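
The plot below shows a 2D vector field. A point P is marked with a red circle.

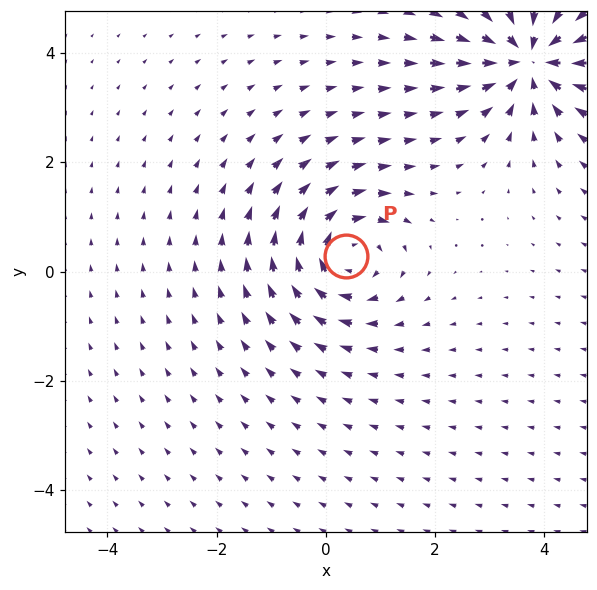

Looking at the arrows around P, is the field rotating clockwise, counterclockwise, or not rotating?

clockwise

Near P at (0.4, 0.3) the arrows circulate clockwise. The curl (z-component) there is about -4; negative curl means clockwise rotation.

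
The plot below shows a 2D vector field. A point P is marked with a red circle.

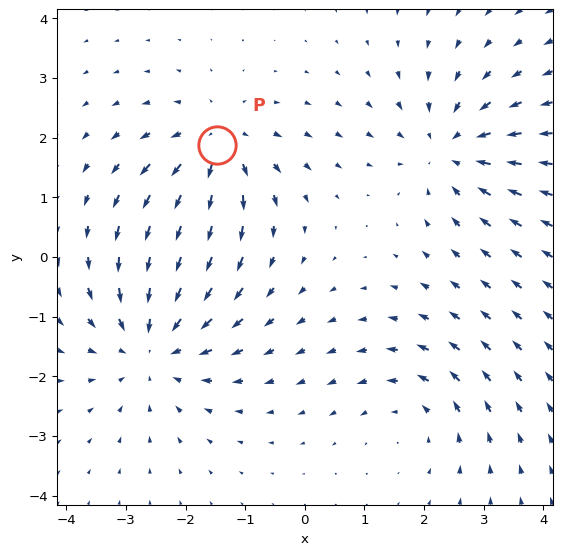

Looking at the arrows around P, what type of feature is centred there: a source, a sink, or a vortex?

source

At P (-1.5, 1.9) the arrows spread outward. Divergence about +4, curl ≈0 — positive divergence with near-zero curl is a source.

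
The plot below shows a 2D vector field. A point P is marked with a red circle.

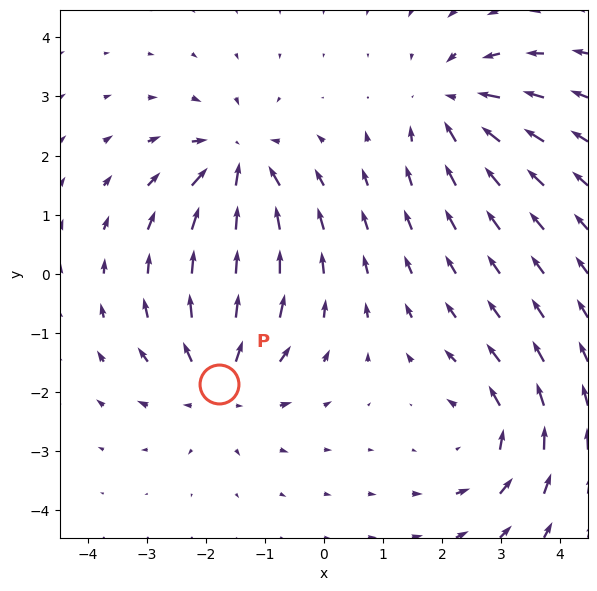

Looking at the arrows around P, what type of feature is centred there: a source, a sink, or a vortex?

At P (-1.8, -1.9) the arrows spread outward. Divergence about +4, curl ≈0 — positive divergence with near-zero curl is a source.

source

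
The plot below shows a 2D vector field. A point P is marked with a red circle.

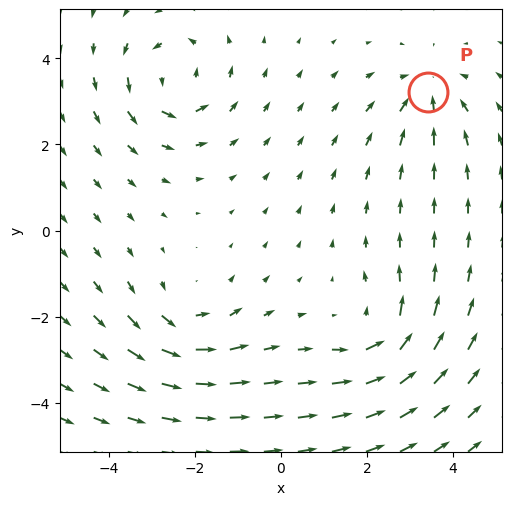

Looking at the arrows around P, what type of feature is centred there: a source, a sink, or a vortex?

sink

At P (3.4, 3.2) the arrows converge inward. Divergence about -4, curl ≈0 — negative divergence with near-zero curl is a sink.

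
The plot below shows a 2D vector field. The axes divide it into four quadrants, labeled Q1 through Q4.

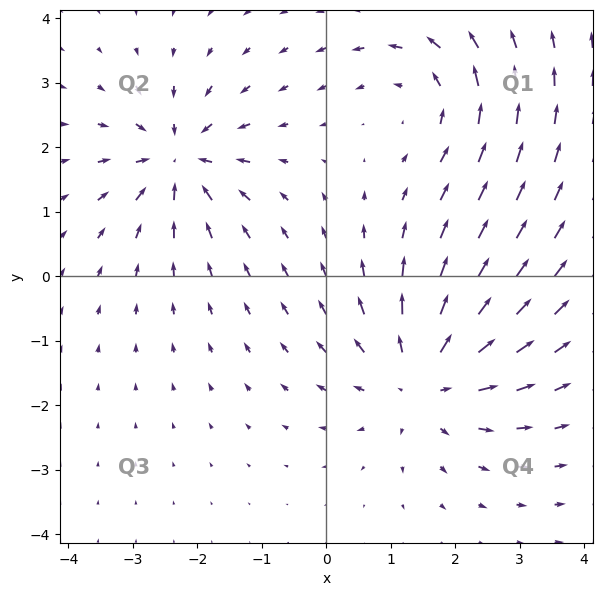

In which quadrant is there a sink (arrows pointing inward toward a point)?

The sink sits at approximately (-2.3, 1.8), which lies in quadrant Q2. The divergence there is about -4, negative as expected for a sink.

Q2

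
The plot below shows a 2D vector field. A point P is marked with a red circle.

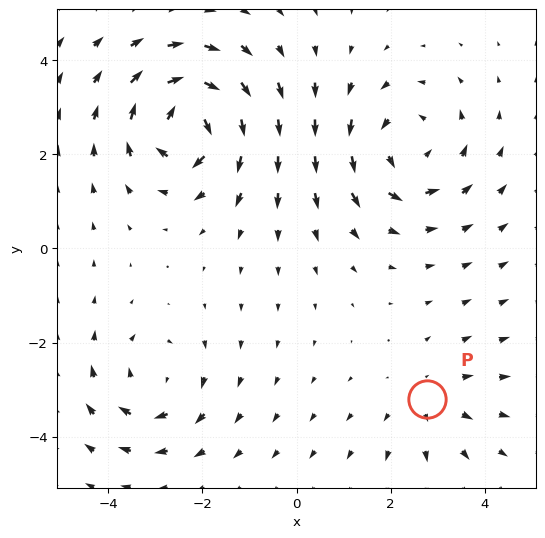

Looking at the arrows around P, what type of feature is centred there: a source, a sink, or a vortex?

At P (2.8, -3.2) the arrows spread outward. Divergence about +2, curl ≈0 — positive divergence with near-zero curl is a source.

source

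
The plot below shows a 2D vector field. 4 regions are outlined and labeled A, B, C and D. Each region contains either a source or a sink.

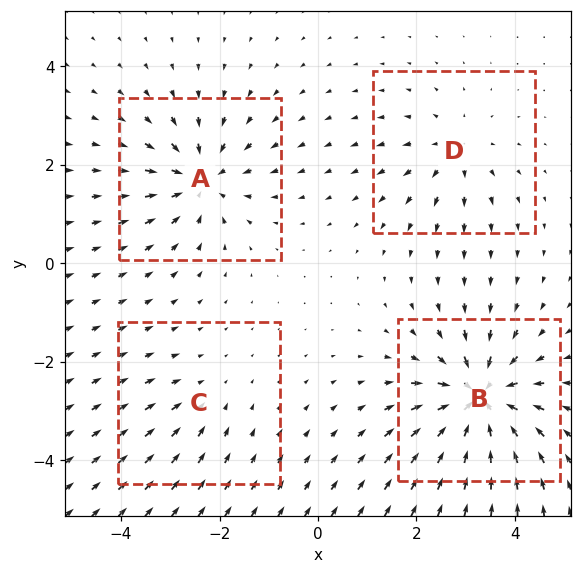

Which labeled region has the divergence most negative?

B

Divergence at each region's feature centre — A: about -5, B: about -7, C: about -2, D: about +4. Region B is most negative.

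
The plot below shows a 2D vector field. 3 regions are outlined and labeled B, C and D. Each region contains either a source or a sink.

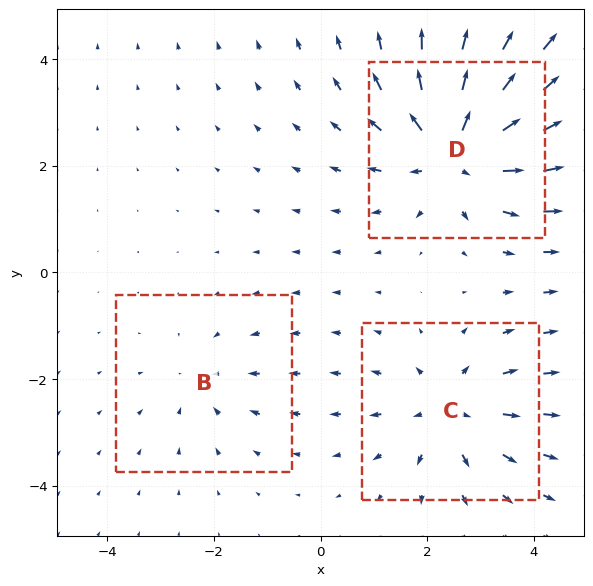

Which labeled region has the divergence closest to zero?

Divergence at each region's feature centre — B: about -2, C: about +3, D: about +4. Region B is closest to zero.

B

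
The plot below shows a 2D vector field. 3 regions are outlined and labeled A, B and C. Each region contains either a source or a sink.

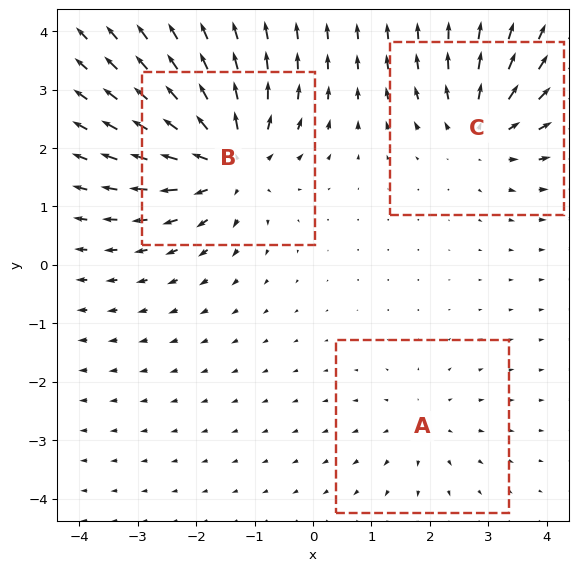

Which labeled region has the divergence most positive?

Divergence at each region's feature centre — A: about +2, B: about +5, C: about +4. Region B is most positive.

B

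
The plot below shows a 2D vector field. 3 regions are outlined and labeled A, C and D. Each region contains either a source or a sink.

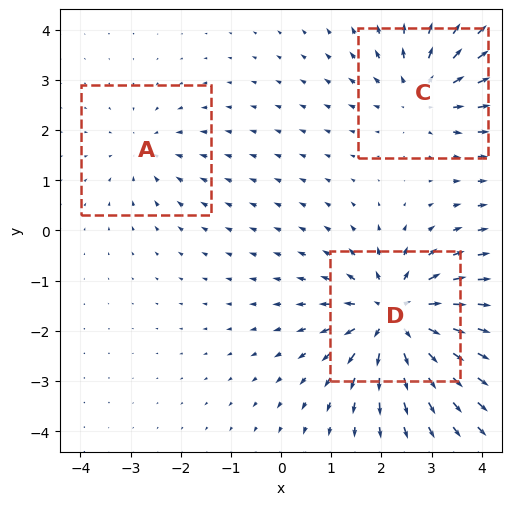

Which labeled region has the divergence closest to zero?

A

Divergence at each region's feature centre — A: about -2, C: about +3, D: about +5. Region A is closest to zero.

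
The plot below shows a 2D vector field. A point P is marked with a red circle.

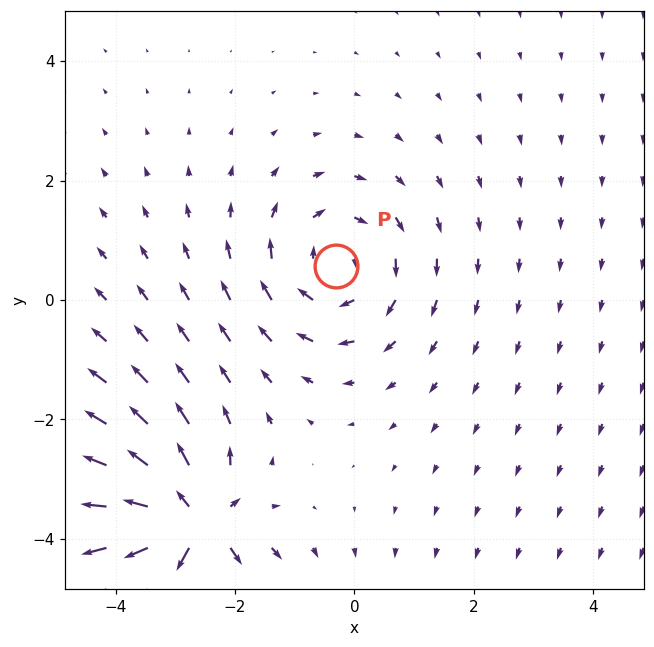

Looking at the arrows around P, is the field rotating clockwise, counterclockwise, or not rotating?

clockwise

Near P at (-0.3, 0.6) the arrows circulate clockwise. The curl (z-component) there is about -3; negative curl means clockwise rotation.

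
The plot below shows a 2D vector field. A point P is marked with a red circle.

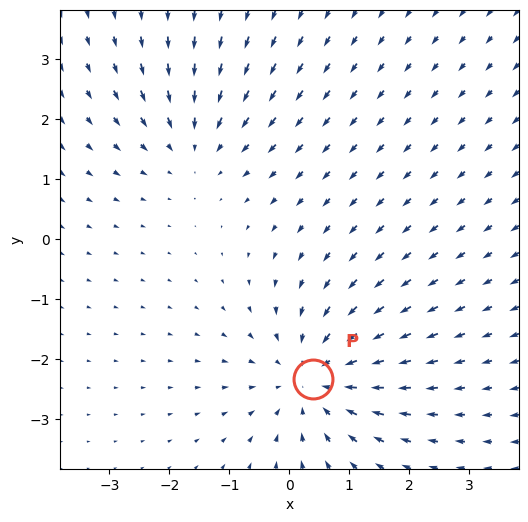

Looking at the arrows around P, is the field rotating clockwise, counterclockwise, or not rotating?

Near P at (0.4, -2.3) the arrows show no circulation. The curl there is ≈0.

not rotating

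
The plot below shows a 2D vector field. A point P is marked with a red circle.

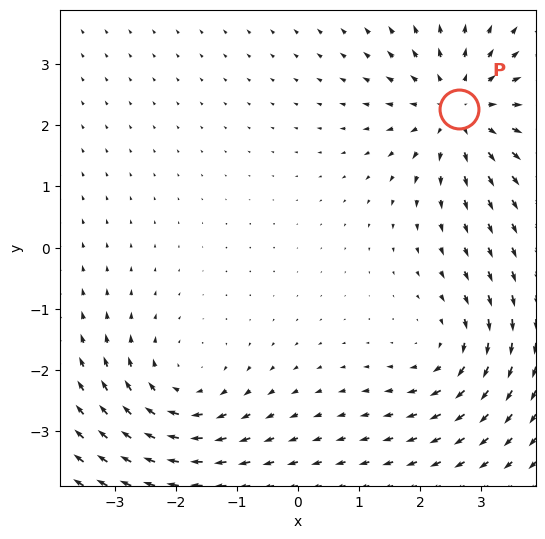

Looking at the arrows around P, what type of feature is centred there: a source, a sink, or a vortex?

source

At P (2.6, 2.3) the arrows spread outward. Divergence about +4, curl ≈0 — positive divergence with near-zero curl is a source.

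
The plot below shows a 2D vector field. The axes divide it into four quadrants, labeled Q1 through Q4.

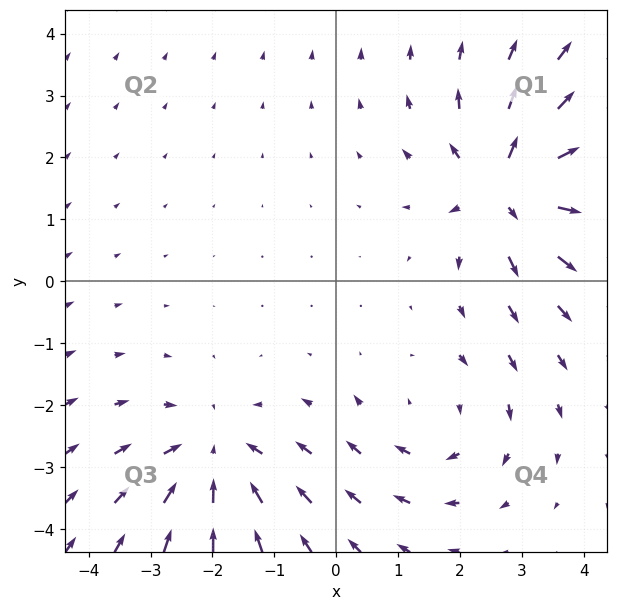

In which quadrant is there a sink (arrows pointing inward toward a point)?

The sink sits at approximately (-2.0, -2.8), which lies in quadrant Q3. The divergence there is about -4, negative as expected for a sink.

Q3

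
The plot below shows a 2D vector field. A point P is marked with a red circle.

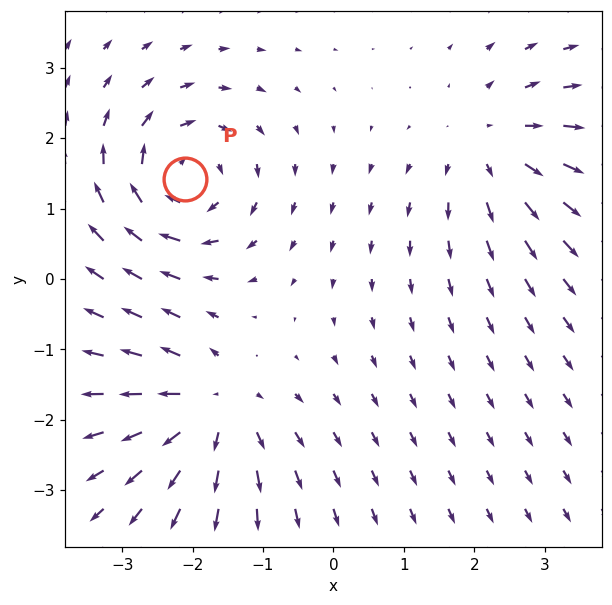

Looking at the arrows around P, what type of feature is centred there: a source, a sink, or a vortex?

At P (-2.1, 1.4) the arrows circulate clockwise. Divergence ≈0, curl about -7 — near-zero divergence with nonzero curl is a vortex.

vortex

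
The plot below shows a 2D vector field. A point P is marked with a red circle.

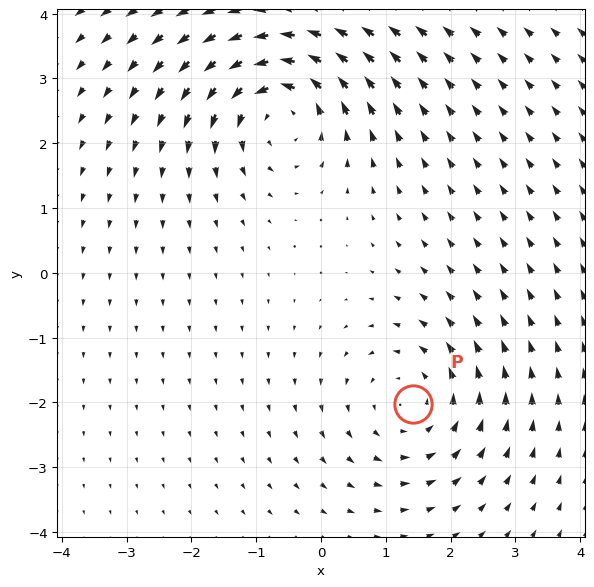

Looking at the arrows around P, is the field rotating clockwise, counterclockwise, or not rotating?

counterclockwise

Near P at (1.4, -2.0) the arrows circulate counterclockwise. The curl (z-component) there is about +3; positive curl means counterclockwise rotation.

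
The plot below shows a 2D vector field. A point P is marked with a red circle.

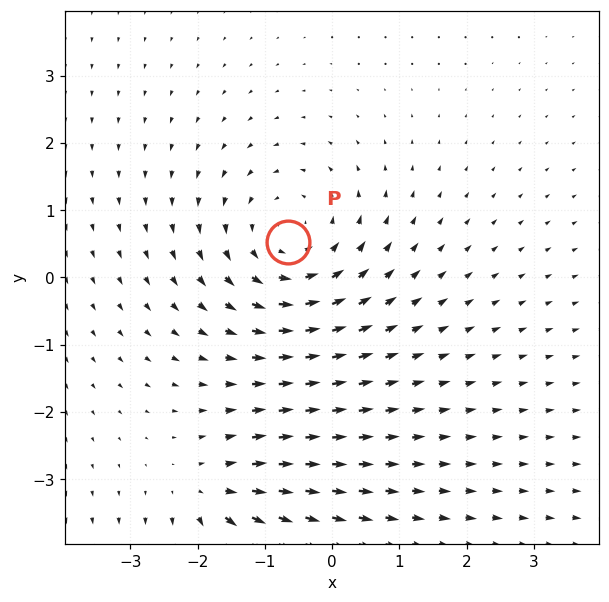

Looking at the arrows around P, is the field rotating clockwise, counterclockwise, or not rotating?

counterclockwise

Near P at (-0.7, 0.5) the arrows circulate counterclockwise. The curl (z-component) there is about +4; positive curl means counterclockwise rotation.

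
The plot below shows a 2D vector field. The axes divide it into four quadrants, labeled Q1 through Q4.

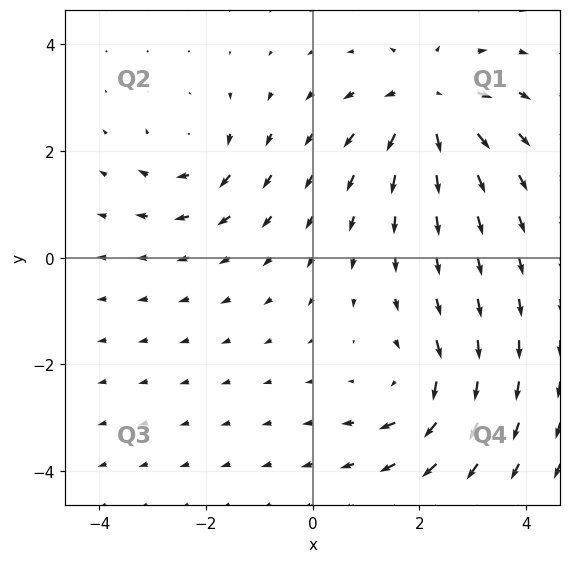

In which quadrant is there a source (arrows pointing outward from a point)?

Q1

The source sits at approximately (2.2, 2.9), which lies in quadrant Q1. The divergence there is about +5, positive as expected for a source.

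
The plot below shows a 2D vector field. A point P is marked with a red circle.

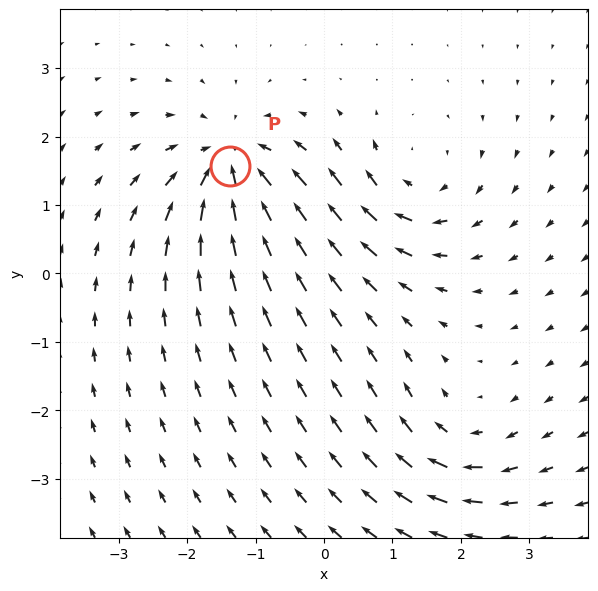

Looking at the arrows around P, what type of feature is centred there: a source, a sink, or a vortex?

At P (-1.4, 1.6) the arrows converge inward. Divergence about -6, curl ≈0 — negative divergence with near-zero curl is a sink.

sink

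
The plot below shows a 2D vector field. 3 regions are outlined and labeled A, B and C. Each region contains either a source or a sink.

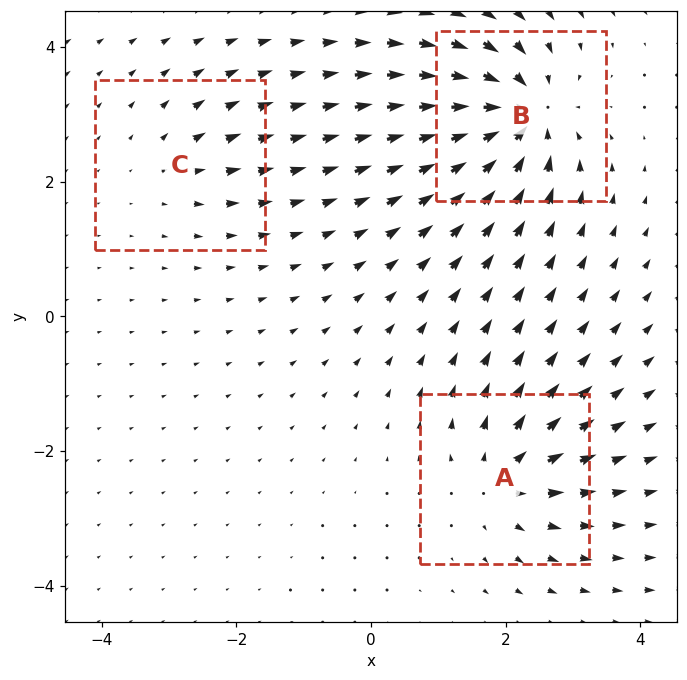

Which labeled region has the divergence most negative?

B

Divergence at each region's feature centre — A: about +4, B: about -6, C: about +2. Region B is most negative.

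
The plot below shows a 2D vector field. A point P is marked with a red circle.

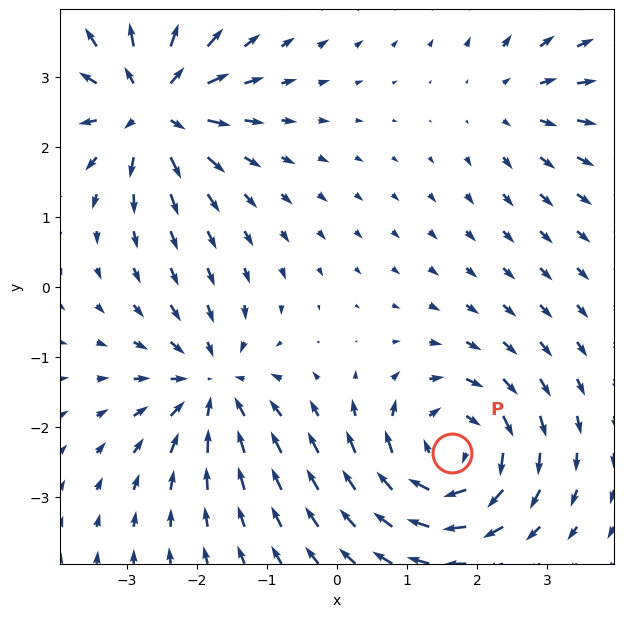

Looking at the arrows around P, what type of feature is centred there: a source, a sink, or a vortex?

vortex

At P (1.6, -2.4) the arrows circulate clockwise. Divergence ≈0, curl about -6 — near-zero divergence with nonzero curl is a vortex.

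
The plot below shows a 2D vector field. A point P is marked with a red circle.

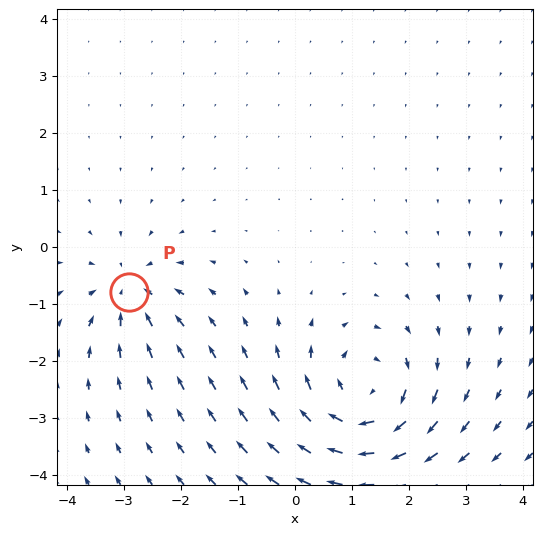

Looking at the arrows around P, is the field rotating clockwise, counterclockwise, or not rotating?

Near P at (-2.9, -0.8) the arrows show no circulation. The curl there is ≈0.

not rotating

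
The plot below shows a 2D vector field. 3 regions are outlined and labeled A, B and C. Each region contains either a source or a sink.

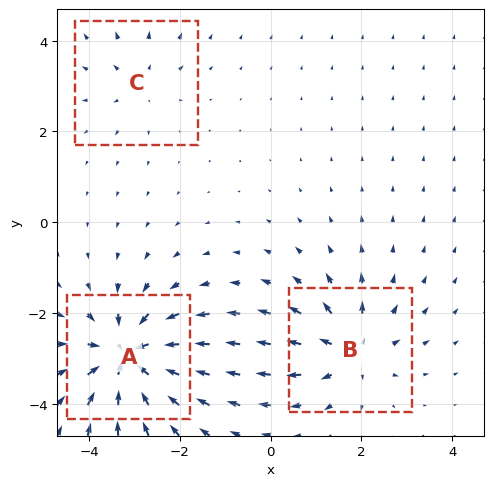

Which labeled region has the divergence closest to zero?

C

Divergence at each region's feature centre — A: about -6, B: about +4, C: about +2. Region C is closest to zero.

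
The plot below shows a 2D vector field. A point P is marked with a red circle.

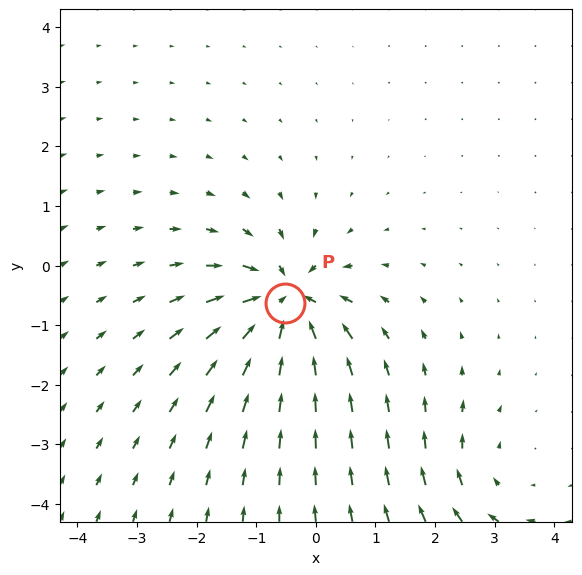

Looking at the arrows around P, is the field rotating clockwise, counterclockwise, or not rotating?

not rotating

Near P at (-0.5, -0.6) the arrows show no circulation. The curl there is ≈0.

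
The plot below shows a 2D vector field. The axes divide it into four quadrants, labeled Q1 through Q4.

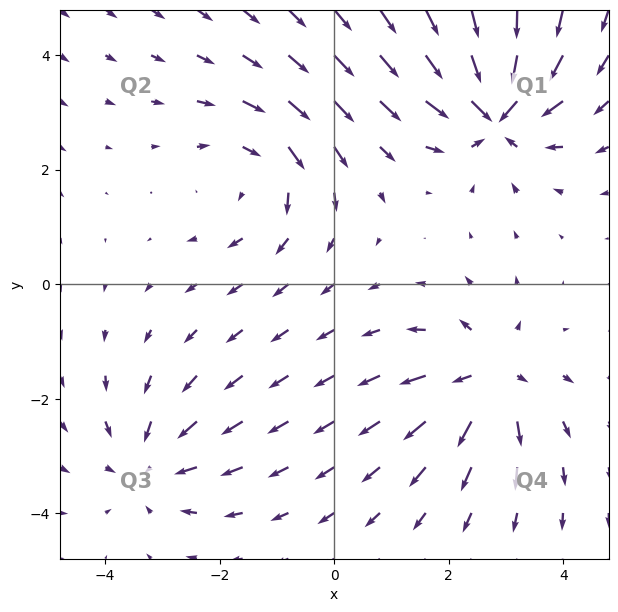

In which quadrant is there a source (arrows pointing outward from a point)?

The source sits at approximately (2.7, -1.6), which lies in quadrant Q4. The divergence there is about +5, positive as expected for a source.

Q4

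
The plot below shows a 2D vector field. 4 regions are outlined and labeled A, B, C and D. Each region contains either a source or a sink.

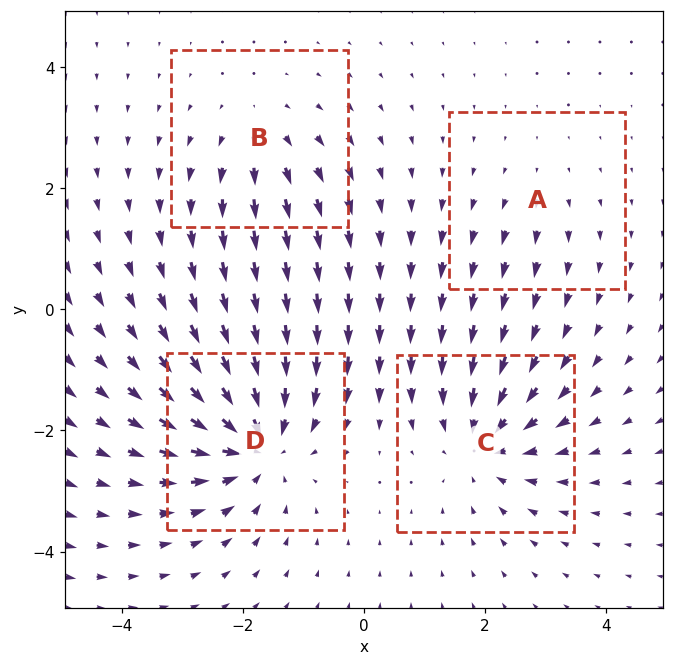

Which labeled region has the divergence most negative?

Divergence at each region's feature centre — A: about +2, B: about +3, C: about -5, D: about -7. Region D is most negative.

D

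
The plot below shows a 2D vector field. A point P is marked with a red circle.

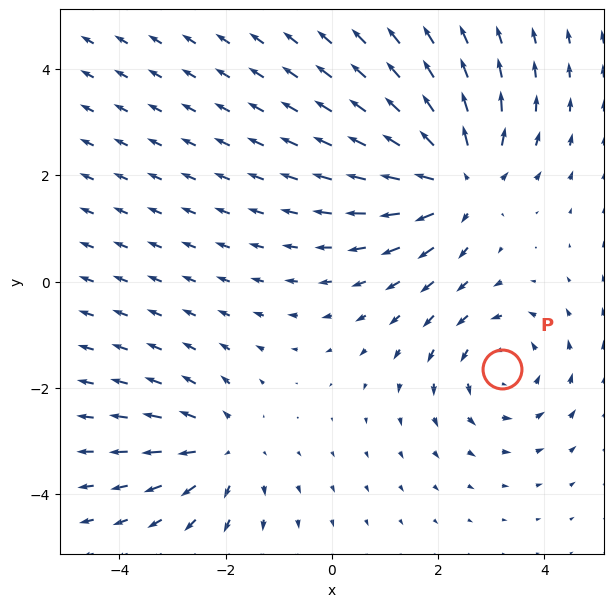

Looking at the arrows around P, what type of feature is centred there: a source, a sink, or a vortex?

vortex

At P (3.2, -1.6) the arrows circulate counterclockwise. Divergence ≈0, curl about +3 — near-zero divergence with nonzero curl is a vortex.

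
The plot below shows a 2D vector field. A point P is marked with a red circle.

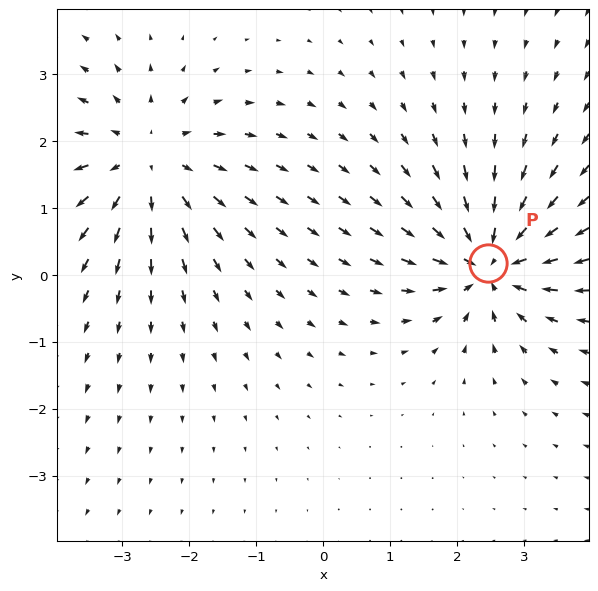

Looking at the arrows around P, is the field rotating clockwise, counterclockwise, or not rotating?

not rotating

Near P at (2.5, 0.2) the arrows show no circulation. The curl there is ≈0.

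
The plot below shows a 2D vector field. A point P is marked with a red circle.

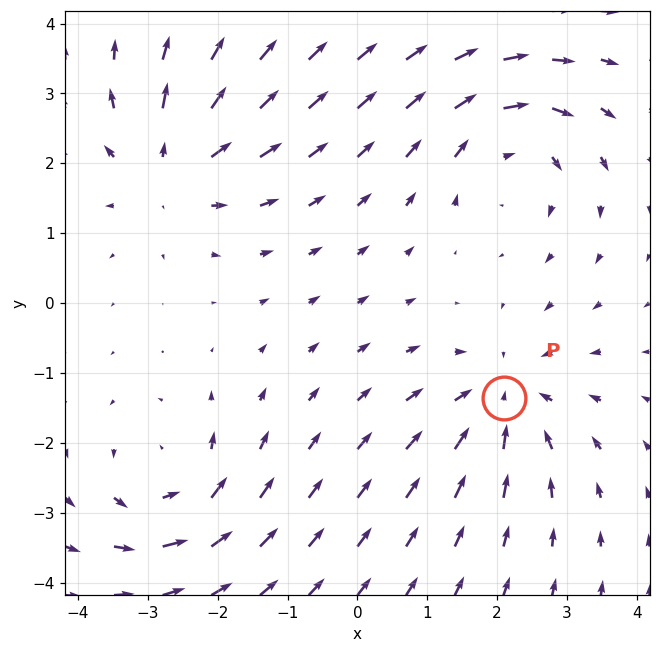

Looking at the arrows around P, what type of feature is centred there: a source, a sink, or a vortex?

sink

At P (2.1, -1.4) the arrows converge inward. Divergence about -4, curl ≈0 — negative divergence with near-zero curl is a sink.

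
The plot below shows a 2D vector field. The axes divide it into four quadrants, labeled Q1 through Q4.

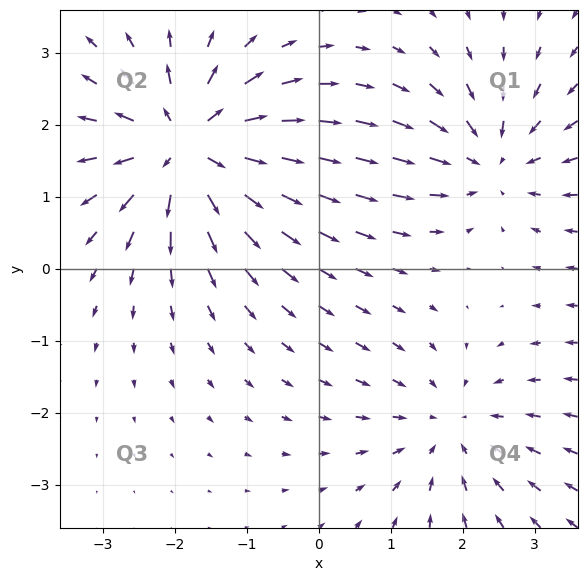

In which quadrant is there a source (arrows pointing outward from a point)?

Q2

The source sits at approximately (-1.8, 1.7), which lies in quadrant Q2. The divergence there is about +6, positive as expected for a source.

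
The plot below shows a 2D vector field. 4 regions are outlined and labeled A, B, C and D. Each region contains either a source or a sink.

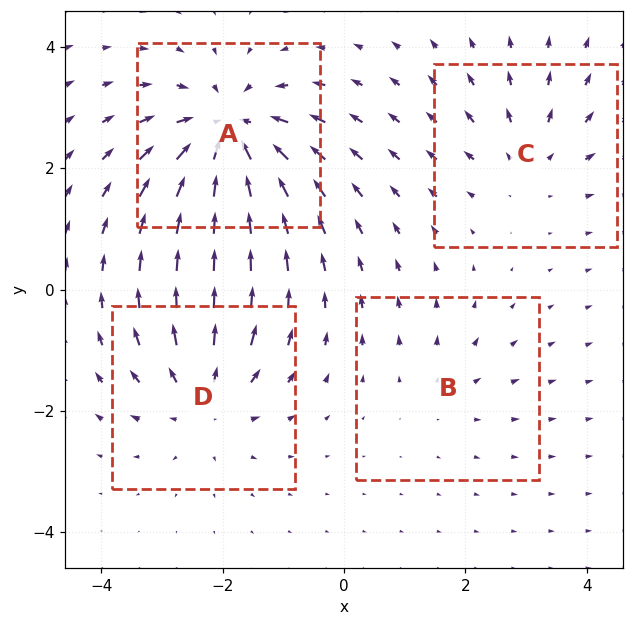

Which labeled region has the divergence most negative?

Divergence at each region's feature centre — A: about -7, B: about +2, C: about +3, D: about +5. Region A is most negative.

A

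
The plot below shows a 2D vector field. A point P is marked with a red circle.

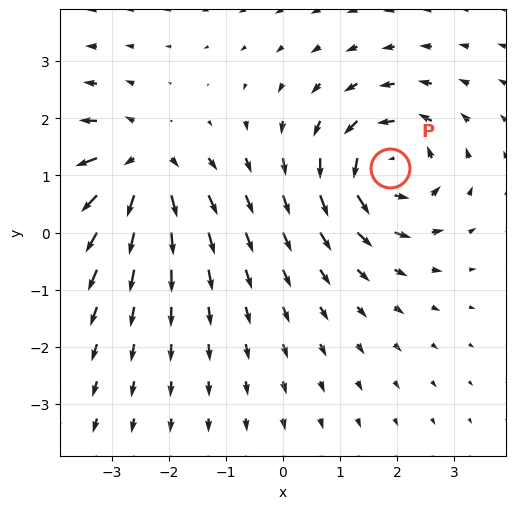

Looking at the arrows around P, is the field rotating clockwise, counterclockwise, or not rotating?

counterclockwise

Near P at (1.9, 1.1) the arrows circulate counterclockwise. The curl (z-component) there is about +6; positive curl means counterclockwise rotation.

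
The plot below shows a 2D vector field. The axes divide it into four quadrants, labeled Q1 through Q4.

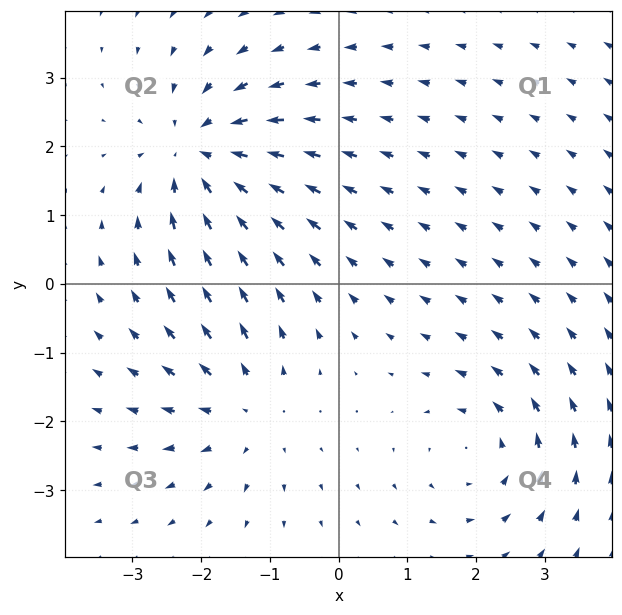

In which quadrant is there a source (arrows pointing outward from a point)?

The source sits at approximately (-1.4, -1.8), which lies in quadrant Q3. The divergence there is about +3, positive as expected for a source.

Q3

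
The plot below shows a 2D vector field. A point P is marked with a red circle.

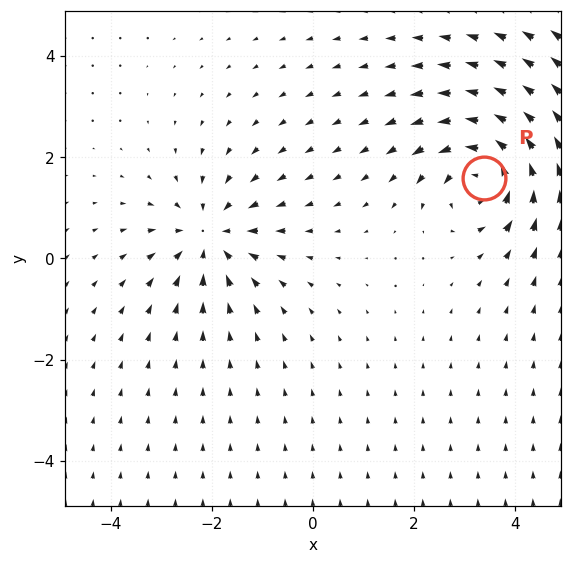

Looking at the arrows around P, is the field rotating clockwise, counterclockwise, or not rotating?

counterclockwise

Near P at (3.4, 1.6) the arrows circulate counterclockwise. The curl (z-component) there is about +5; positive curl means counterclockwise rotation.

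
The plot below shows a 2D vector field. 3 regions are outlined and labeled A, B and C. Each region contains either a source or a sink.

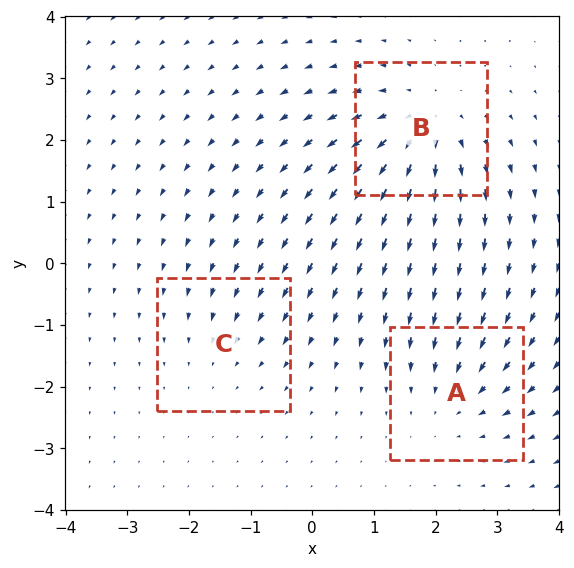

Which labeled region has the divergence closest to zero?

Divergence at each region's feature centre — A: about -3, B: about +4, C: about -2. Region C is closest to zero.

C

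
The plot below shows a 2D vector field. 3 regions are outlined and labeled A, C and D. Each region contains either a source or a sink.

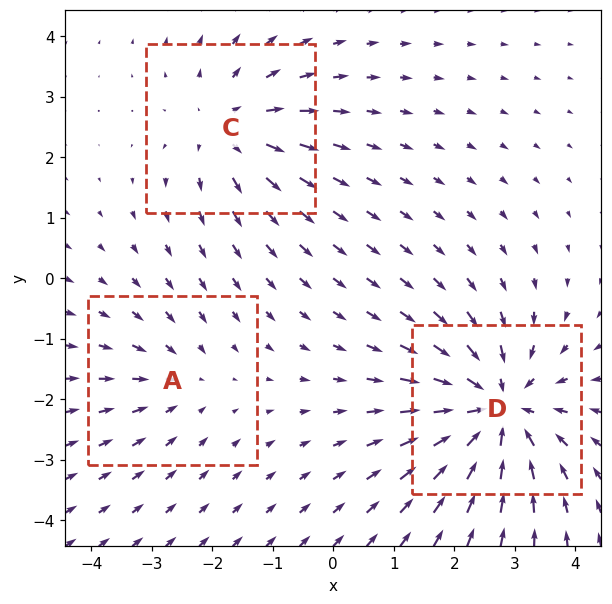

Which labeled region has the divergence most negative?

D

Divergence at each region's feature centre — A: about -2, C: about +3, D: about -5. Region D is most negative.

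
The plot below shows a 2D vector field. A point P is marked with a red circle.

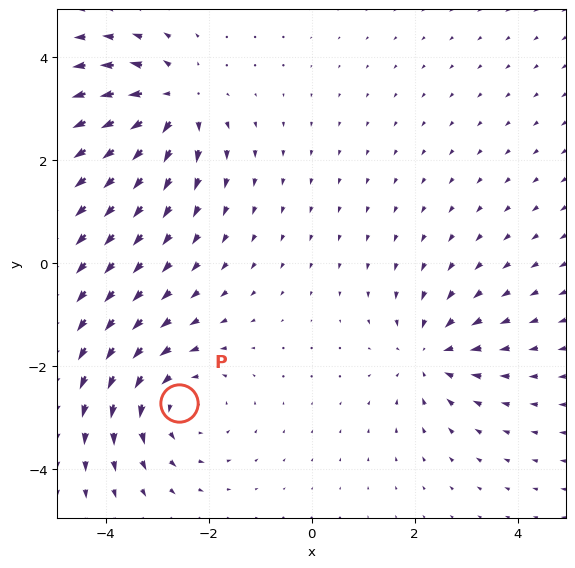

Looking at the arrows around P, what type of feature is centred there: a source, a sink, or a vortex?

vortex

At P (-2.6, -2.7) the arrows circulate counterclockwise. Divergence ≈0, curl about +3 — near-zero divergence with nonzero curl is a vortex.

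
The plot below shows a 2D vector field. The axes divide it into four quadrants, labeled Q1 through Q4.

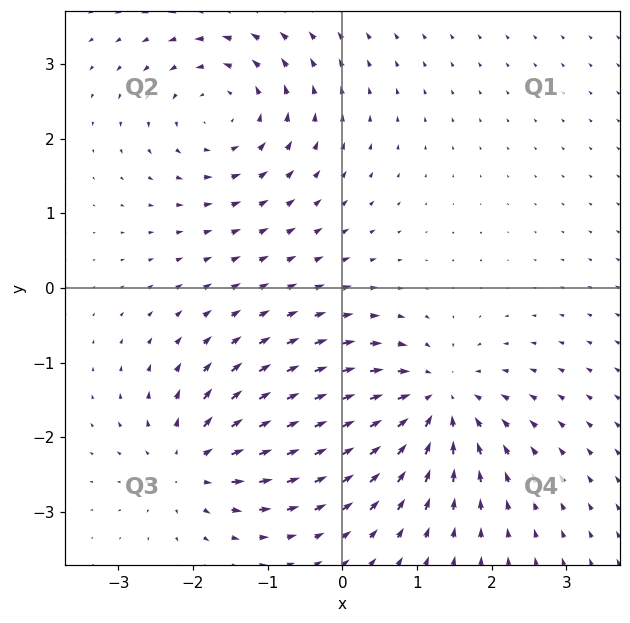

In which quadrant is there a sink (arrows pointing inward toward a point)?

Q4

The sink sits at approximately (1.2, -1.5), which lies in quadrant Q4. The divergence there is about -5, negative as expected for a sink.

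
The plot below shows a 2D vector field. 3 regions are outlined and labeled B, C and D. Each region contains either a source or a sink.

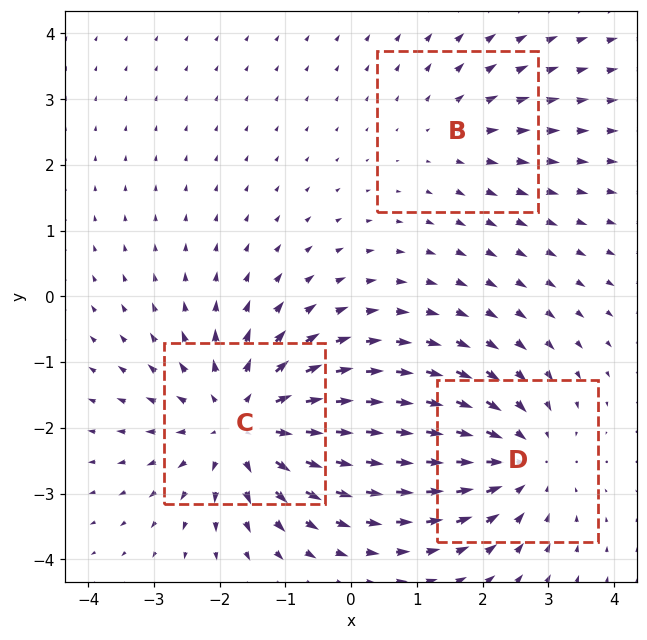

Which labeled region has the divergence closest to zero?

B

Divergence at each region's feature centre — B: about +2, C: about +4, D: about -3. Region B is closest to zero.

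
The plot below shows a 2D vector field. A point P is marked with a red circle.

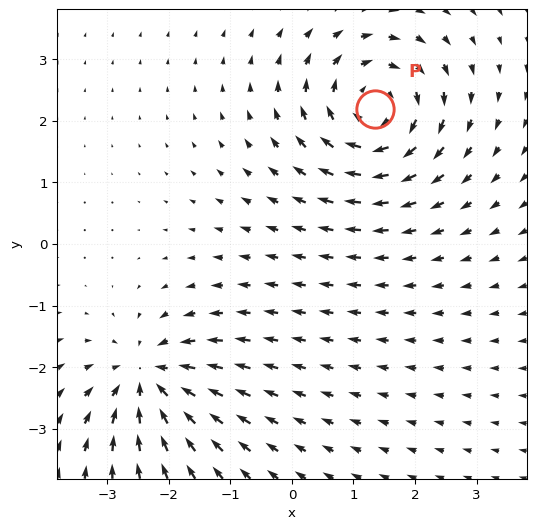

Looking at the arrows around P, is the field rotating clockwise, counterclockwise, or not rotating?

clockwise

Near P at (1.4, 2.2) the arrows circulate clockwise. The curl (z-component) there is about -5; negative curl means clockwise rotation.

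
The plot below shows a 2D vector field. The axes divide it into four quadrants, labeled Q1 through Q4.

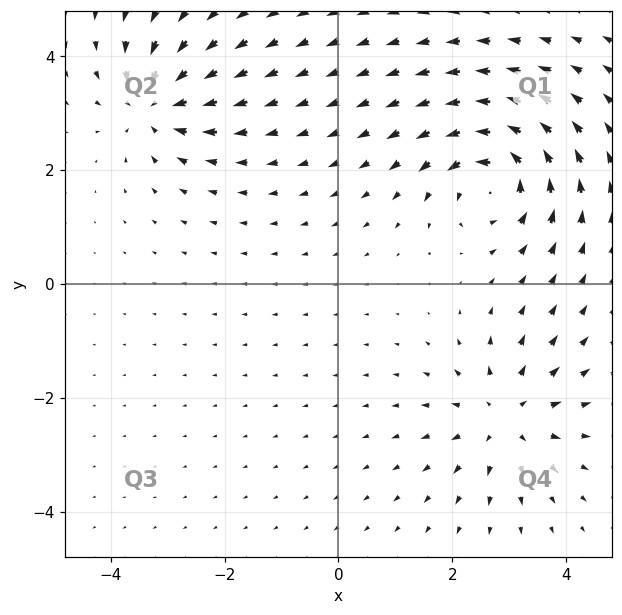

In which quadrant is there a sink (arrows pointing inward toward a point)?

Q2

The sink sits at approximately (-3.2, 3.2), which lies in quadrant Q2. The divergence there is about -4, negative as expected for a sink.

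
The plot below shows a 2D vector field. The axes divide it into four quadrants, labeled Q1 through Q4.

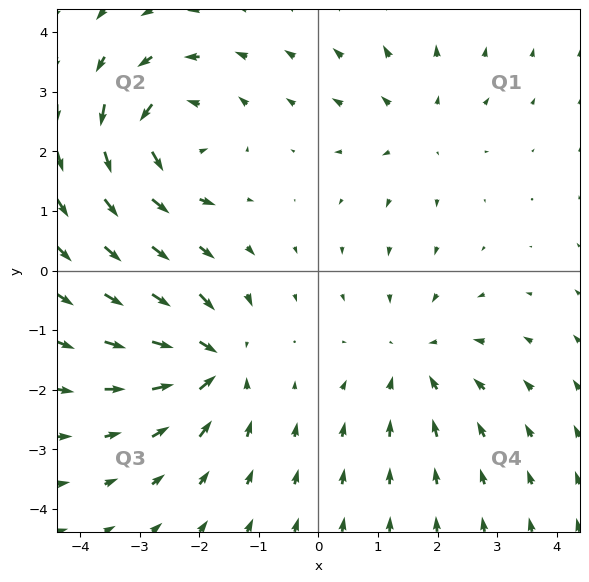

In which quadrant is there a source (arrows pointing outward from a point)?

The source sits at approximately (1.7, 2.4), which lies in quadrant Q1. The divergence there is about +3, positive as expected for a source.

Q1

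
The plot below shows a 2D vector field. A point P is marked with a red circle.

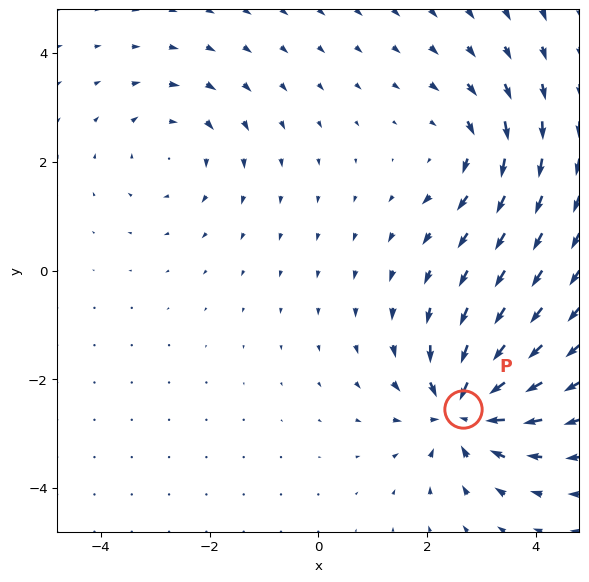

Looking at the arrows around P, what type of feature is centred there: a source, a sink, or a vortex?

At P (2.7, -2.5) the arrows converge inward. Divergence about -6, curl ≈0 — negative divergence with near-zero curl is a sink.

sink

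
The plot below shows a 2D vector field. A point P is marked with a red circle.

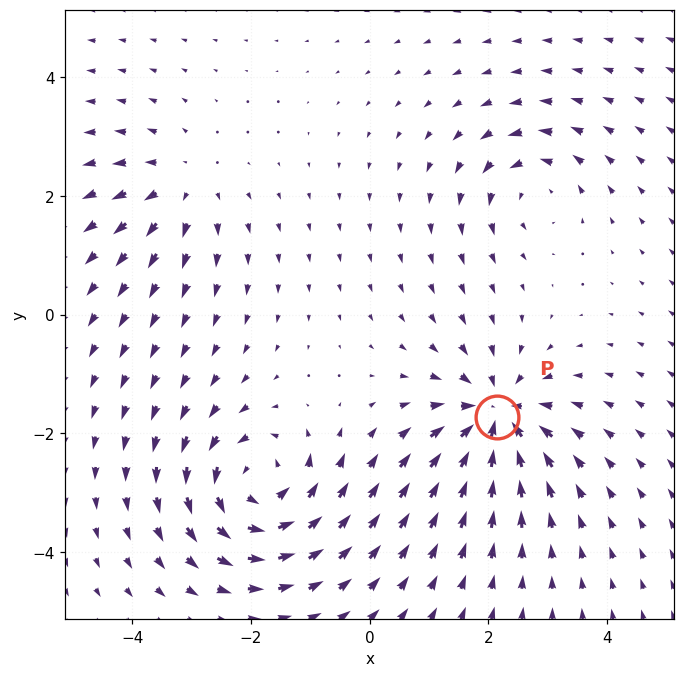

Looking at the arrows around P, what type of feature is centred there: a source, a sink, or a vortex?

At P (2.1, -1.7) the arrows converge inward. Divergence about -5, curl ≈0 — negative divergence with near-zero curl is a sink.

sink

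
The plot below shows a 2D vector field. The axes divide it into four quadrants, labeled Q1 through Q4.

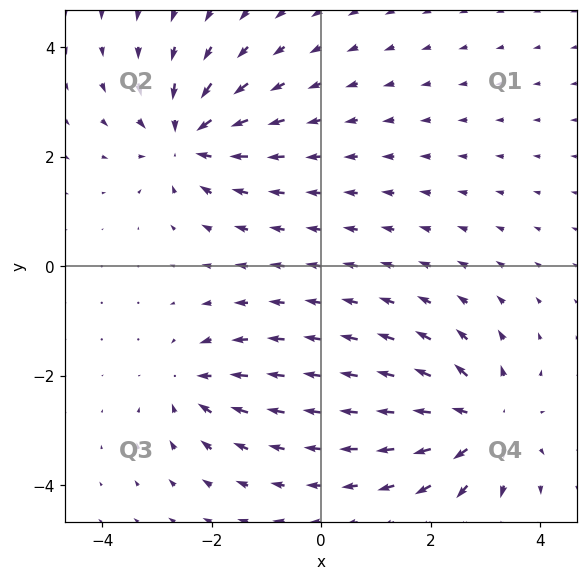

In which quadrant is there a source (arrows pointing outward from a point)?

The source sits at approximately (2.9, -2.9), which lies in quadrant Q4. The divergence there is about +5, positive as expected for a source.

Q4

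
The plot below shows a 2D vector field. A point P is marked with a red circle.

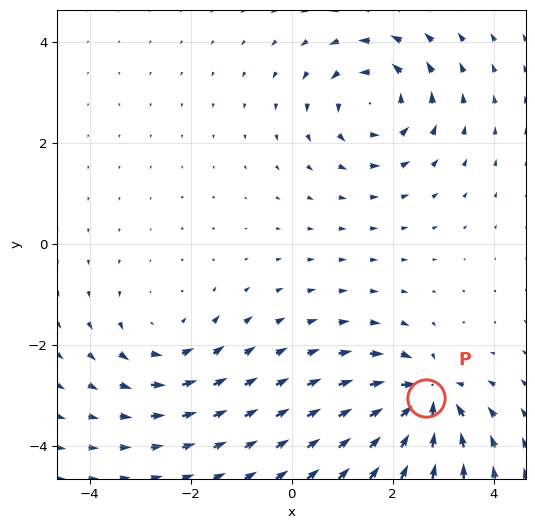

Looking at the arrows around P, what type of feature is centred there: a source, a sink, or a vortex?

At P (2.7, -3.1) the arrows converge inward. Divergence about -6, curl ≈0 — negative divergence with near-zero curl is a sink.

sink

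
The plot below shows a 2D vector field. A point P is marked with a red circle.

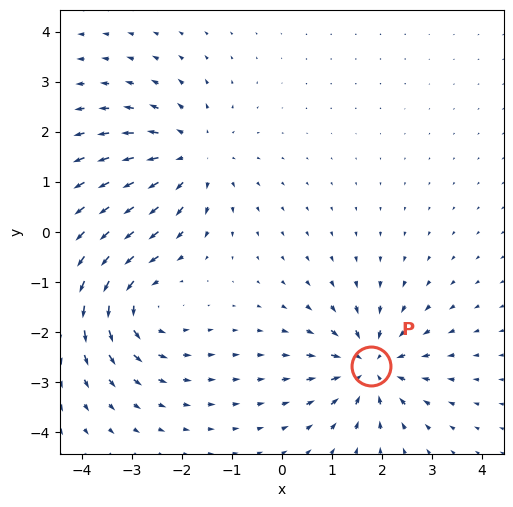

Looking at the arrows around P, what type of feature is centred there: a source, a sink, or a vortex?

At P (1.8, -2.7) the arrows converge inward. Divergence about -5, curl ≈0 — negative divergence with near-zero curl is a sink.

sink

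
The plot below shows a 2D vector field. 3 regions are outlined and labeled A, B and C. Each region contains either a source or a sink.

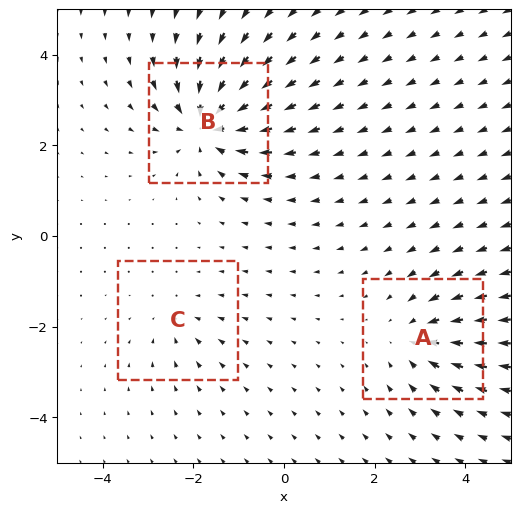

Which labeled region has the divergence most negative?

B

Divergence at each region's feature centre — A: about -4, B: about -6, C: about -2. Region B is most negative.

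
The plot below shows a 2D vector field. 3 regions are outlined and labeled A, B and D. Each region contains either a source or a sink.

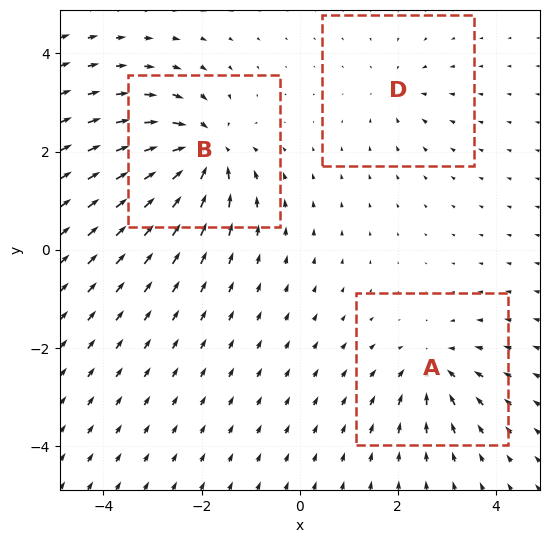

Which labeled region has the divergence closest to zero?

Divergence at each region's feature centre — A: about -4, B: about -6, D: about -2. Region D is closest to zero.

D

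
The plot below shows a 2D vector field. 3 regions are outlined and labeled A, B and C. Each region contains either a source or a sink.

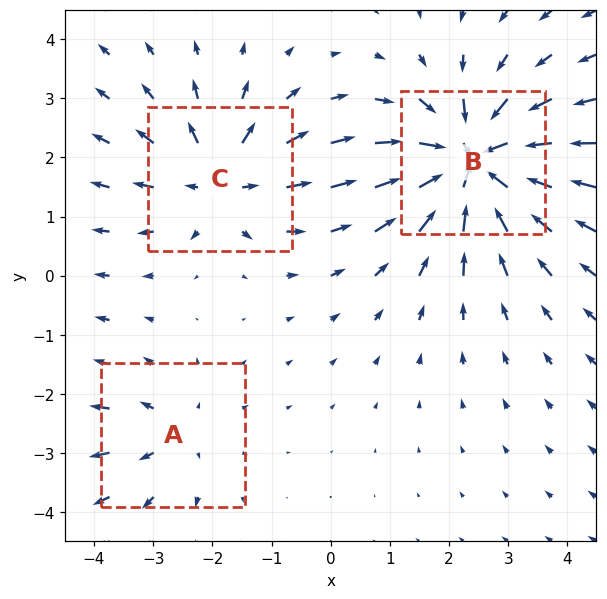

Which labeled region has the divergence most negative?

B

Divergence at each region's feature centre — A: about +2, B: about -6, C: about +4. Region B is most negative.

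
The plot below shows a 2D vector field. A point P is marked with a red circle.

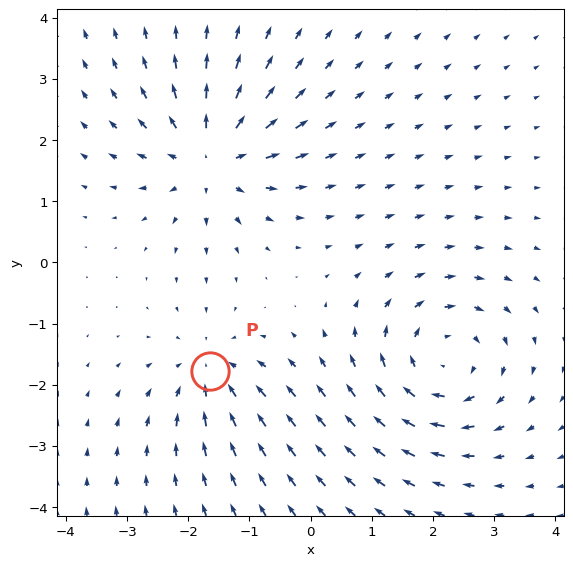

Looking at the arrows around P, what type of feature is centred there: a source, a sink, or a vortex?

sink

At P (-1.6, -1.8) the arrows converge inward. Divergence about -3, curl ≈0 — negative divergence with near-zero curl is a sink.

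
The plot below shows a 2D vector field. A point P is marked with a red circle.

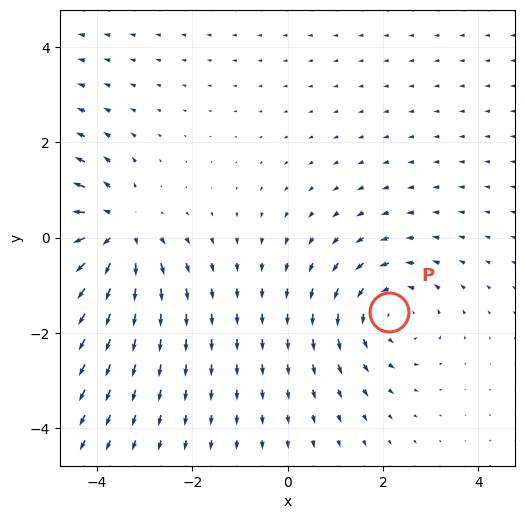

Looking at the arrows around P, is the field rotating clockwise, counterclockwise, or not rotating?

Near P at (2.1, -1.6) the arrows circulate counterclockwise. The curl (z-component) there is about +3; positive curl means counterclockwise rotation.

counterclockwise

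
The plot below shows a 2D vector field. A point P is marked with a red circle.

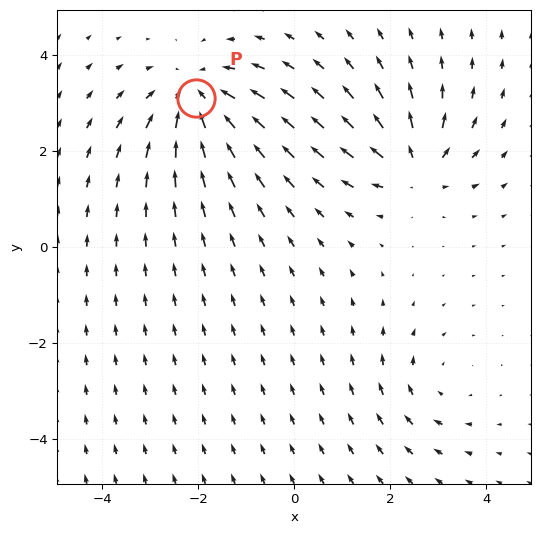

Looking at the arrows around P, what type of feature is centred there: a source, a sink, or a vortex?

sink

At P (-2.0, 3.1) the arrows converge inward. Divergence about -5, curl ≈0 — negative divergence with near-zero curl is a sink.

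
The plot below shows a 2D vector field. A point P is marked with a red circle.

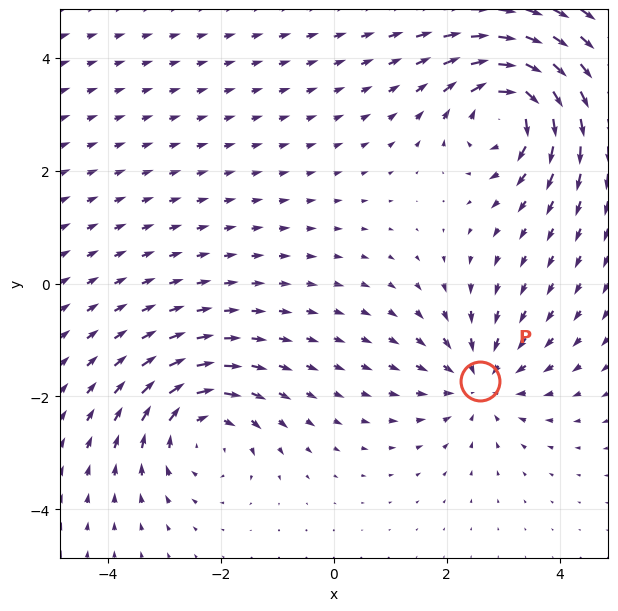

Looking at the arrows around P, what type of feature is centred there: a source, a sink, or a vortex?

At P (2.6, -1.7) the arrows converge inward. Divergence about -4, curl ≈0 — negative divergence with near-zero curl is a sink.

sink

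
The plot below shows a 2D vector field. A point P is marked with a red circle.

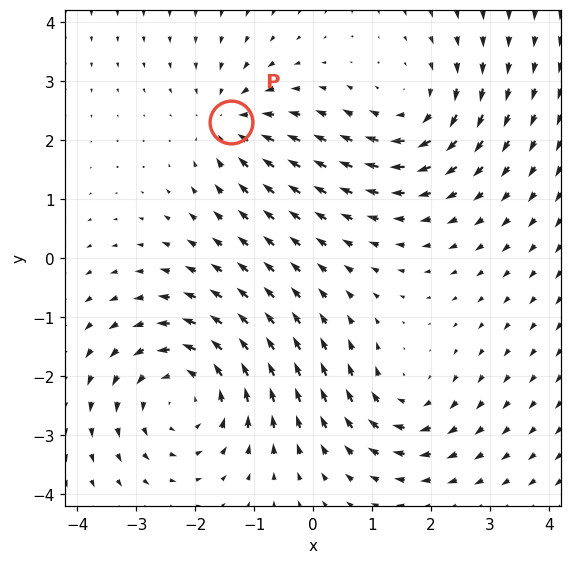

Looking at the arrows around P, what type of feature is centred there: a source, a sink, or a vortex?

sink

At P (-1.4, 2.3) the arrows converge inward. Divergence about -3, curl ≈0 — negative divergence with near-zero curl is a sink.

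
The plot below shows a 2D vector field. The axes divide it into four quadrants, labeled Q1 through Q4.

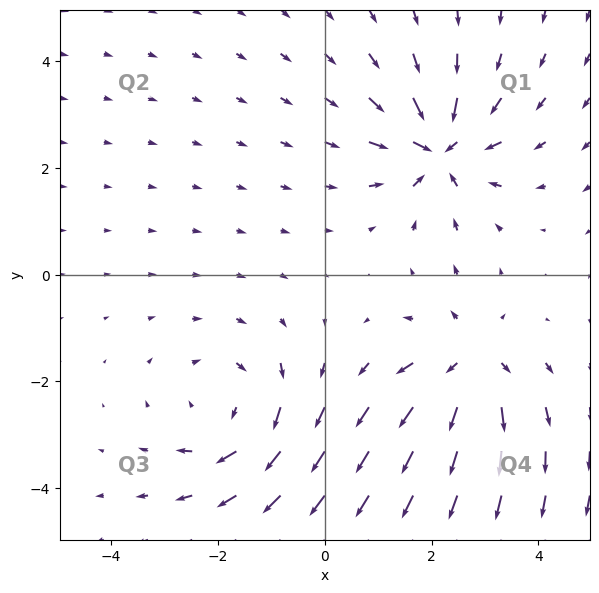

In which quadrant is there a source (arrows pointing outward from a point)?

Q4

The source sits at approximately (2.7, -1.7), which lies in quadrant Q4. The divergence there is about +3, positive as expected for a source.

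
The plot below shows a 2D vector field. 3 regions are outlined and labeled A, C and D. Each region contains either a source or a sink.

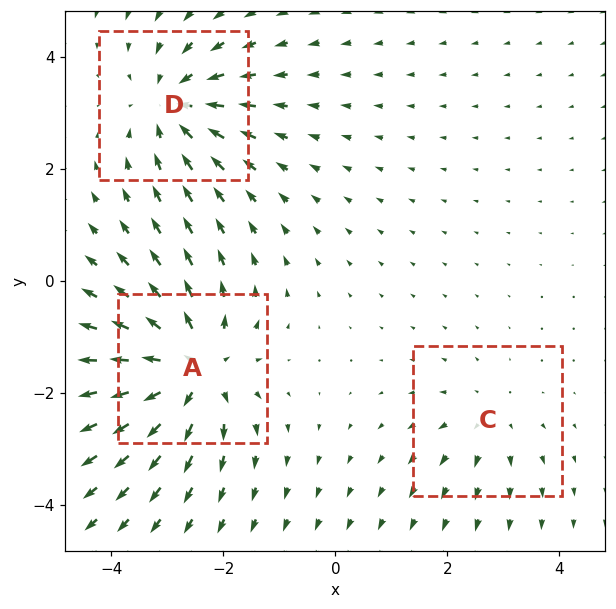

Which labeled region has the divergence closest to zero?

C

Divergence at each region's feature centre — A: about +5, C: about +2, D: about -4. Region C is closest to zero.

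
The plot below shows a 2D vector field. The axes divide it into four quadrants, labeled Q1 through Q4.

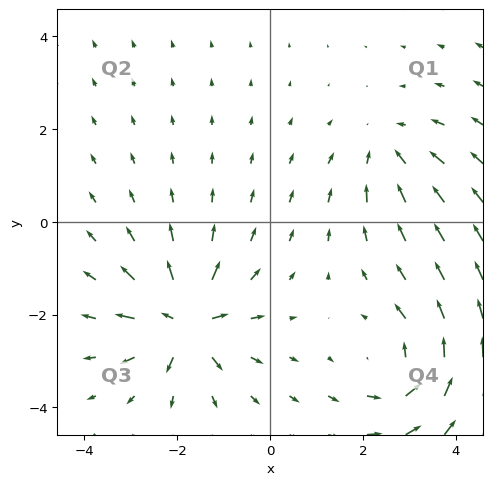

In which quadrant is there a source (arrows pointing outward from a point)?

Q3

The source sits at approximately (-1.8, -2.2), which lies in quadrant Q3. The divergence there is about +7, positive as expected for a source.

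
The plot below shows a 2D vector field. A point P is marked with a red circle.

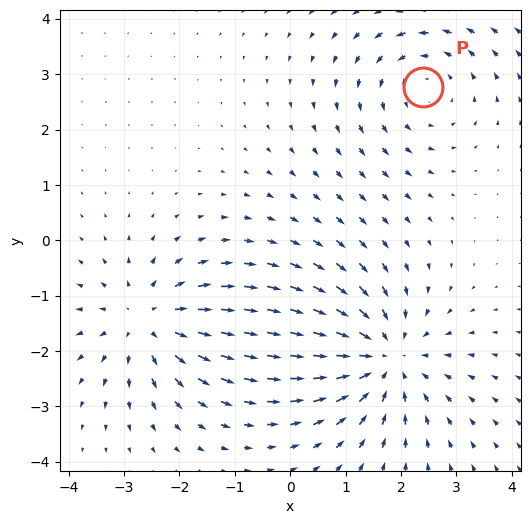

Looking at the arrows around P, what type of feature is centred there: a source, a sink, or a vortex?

At P (2.4, 2.8) the arrows circulate counterclockwise. Divergence ≈0, curl about +3 — near-zero divergence with nonzero curl is a vortex.

vortex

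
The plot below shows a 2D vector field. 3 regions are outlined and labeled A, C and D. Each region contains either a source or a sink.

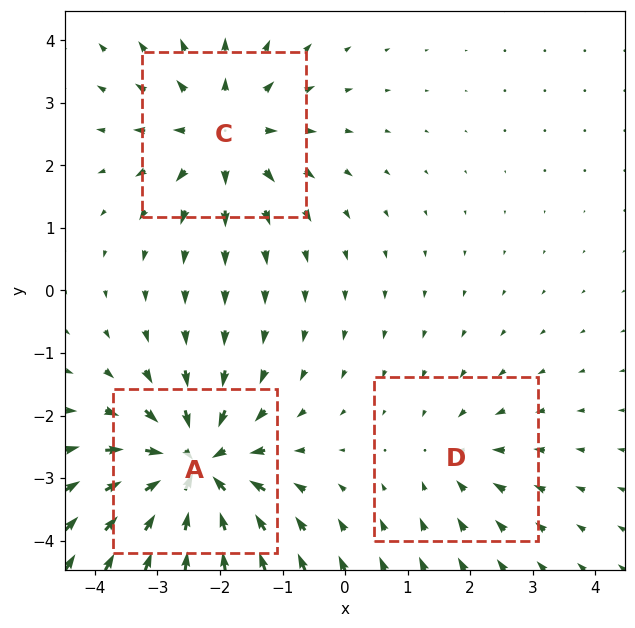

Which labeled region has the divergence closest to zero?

Divergence at each region's feature centre — A: about -5, C: about +4, D: about -2. Region D is closest to zero.

D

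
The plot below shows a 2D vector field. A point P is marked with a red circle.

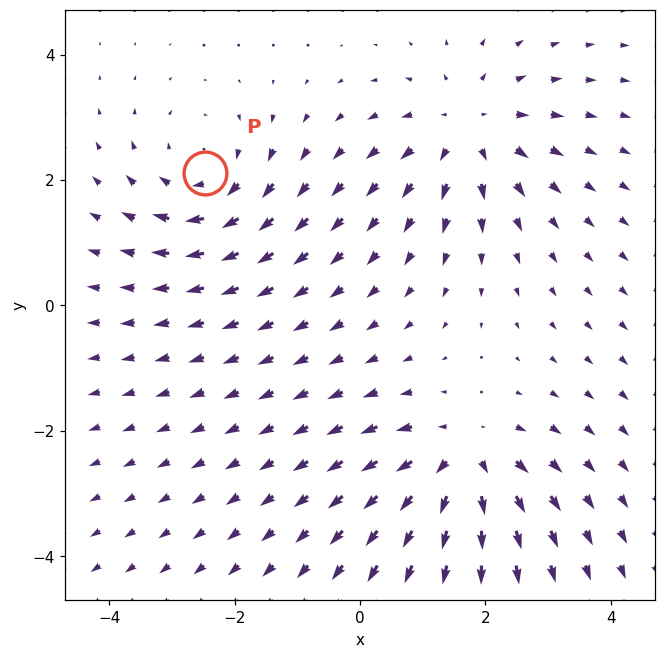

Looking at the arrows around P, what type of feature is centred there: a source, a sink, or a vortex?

vortex

At P (-2.5, 2.1) the arrows circulate clockwise. Divergence ≈0, curl about -3 — near-zero divergence with nonzero curl is a vortex.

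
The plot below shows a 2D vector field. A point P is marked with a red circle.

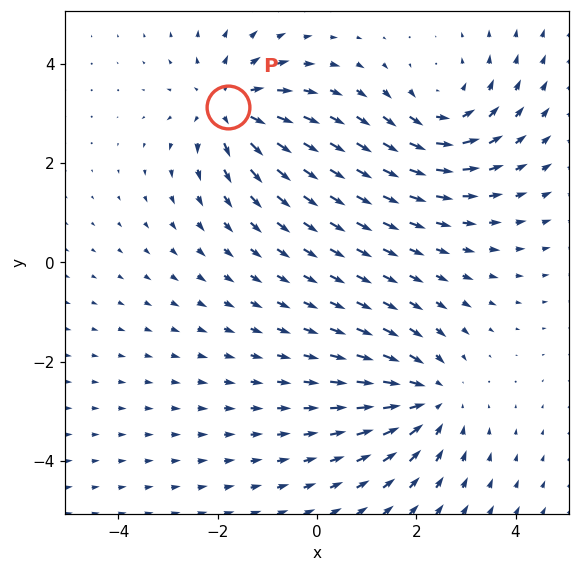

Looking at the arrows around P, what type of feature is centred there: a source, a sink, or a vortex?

At P (-1.8, 3.1) the arrows spread outward. Divergence about +3, curl ≈0 — positive divergence with near-zero curl is a source.

source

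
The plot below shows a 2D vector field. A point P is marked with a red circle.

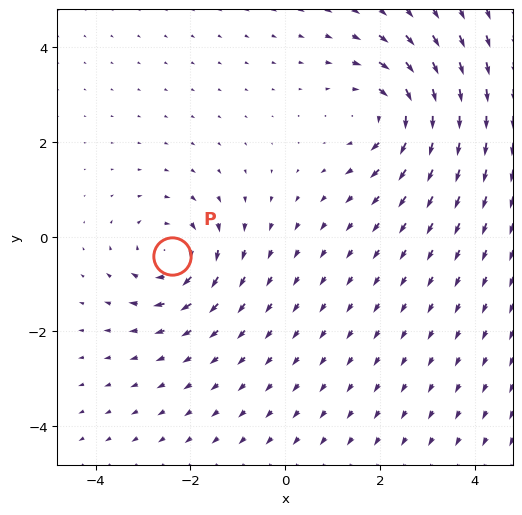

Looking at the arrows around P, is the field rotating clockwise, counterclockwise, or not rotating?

clockwise

Near P at (-2.4, -0.4) the arrows circulate clockwise. The curl (z-component) there is about -4; negative curl means clockwise rotation.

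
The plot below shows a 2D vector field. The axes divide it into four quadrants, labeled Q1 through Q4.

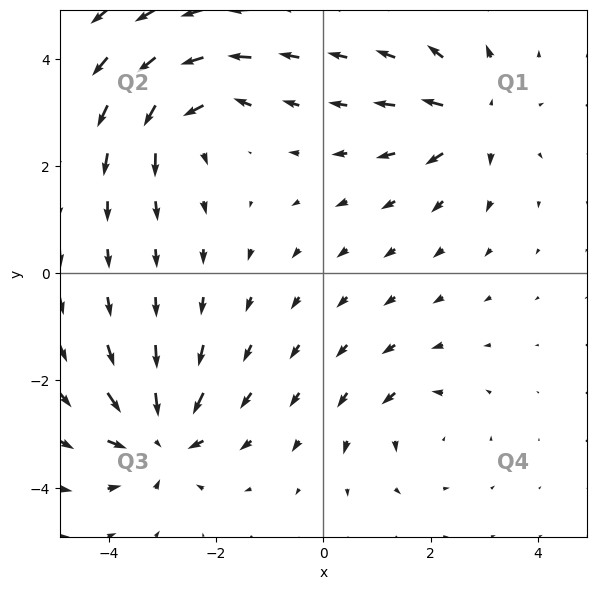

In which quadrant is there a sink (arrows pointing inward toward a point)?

The sink sits at approximately (-3.0, -3.1), which lies in quadrant Q3. The divergence there is about -6, negative as expected for a sink.

Q3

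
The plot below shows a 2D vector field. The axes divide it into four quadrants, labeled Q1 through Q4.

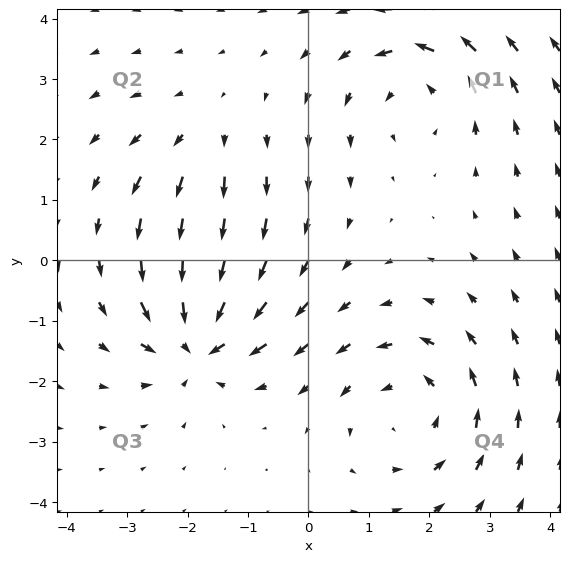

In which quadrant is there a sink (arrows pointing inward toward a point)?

Q3

The sink sits at approximately (-1.8, -1.3), which lies in quadrant Q3. The divergence there is about -7, negative as expected for a sink.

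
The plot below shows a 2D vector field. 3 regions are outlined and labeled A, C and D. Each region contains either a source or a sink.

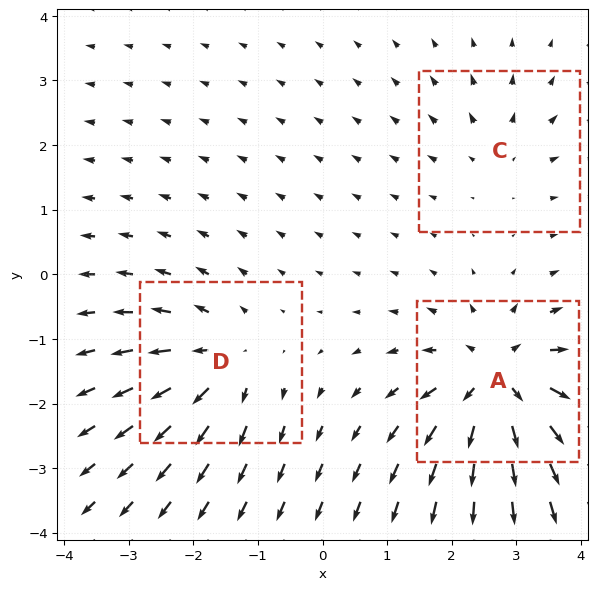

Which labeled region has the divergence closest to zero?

C

Divergence at each region's feature centre — A: about +6, C: about +2, D: about +4. Region C is closest to zero.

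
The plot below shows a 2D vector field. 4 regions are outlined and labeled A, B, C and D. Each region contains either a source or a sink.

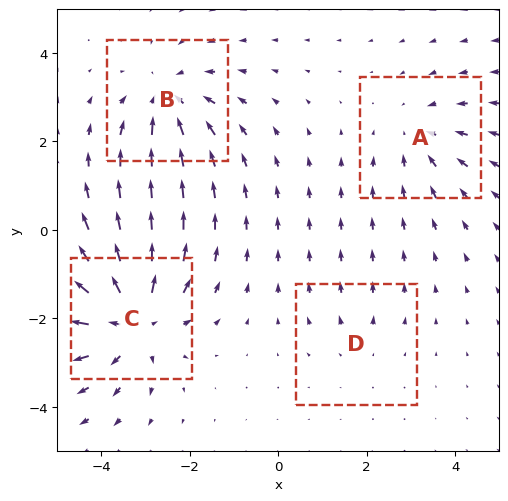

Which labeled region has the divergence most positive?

C

Divergence at each region's feature centre — A: about -3, B: about -4, C: about +6, D: about +2. Region C is most positive.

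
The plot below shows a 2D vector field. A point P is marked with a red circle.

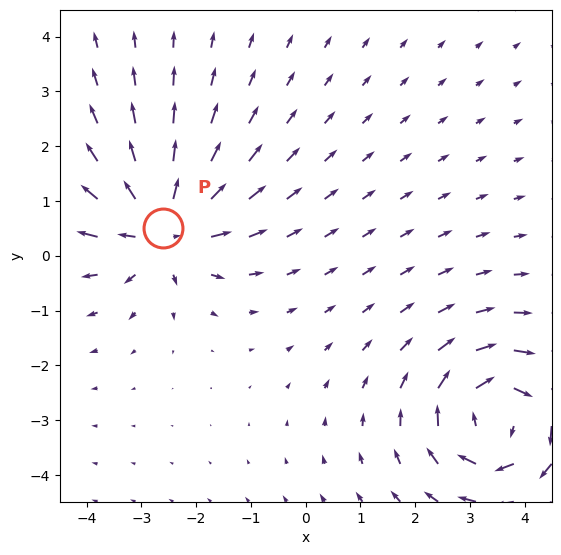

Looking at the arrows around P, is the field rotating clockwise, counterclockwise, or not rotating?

not rotating

Near P at (-2.6, 0.5) the arrows show no circulation. The curl there is ≈0.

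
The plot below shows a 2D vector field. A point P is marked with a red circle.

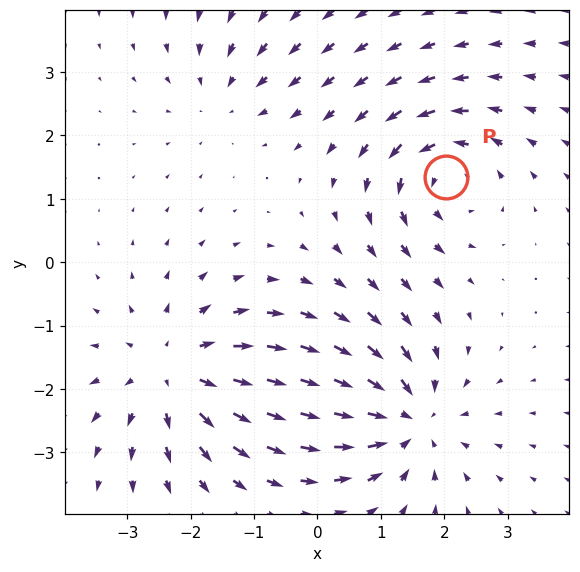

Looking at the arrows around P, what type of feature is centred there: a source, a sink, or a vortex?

At P (2.0, 1.3) the arrows circulate counterclockwise. Divergence ≈0, curl about +4 — near-zero divergence with nonzero curl is a vortex.

vortex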